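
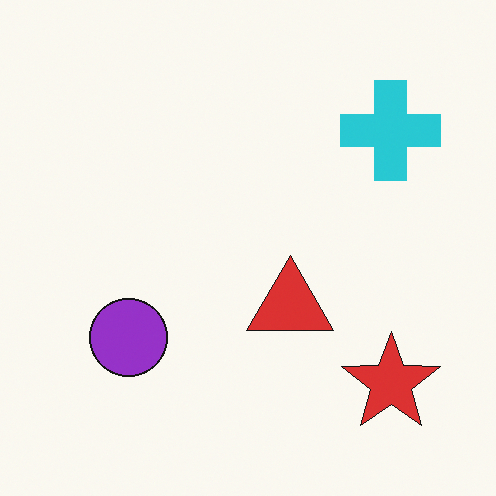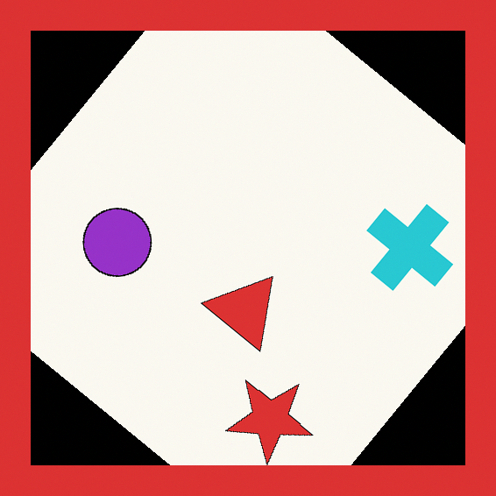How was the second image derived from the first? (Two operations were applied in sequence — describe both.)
The transformation is: rotated clockwise by a large amount — several tens of degrees, then framed with a red border.

Every shape is tilted by the same angle and the image corners show triangular fill wedges — a whole-image rotation by a non-right angle. A solid red frame runs around the edge of the second image, with the content slightly shrunk inside it.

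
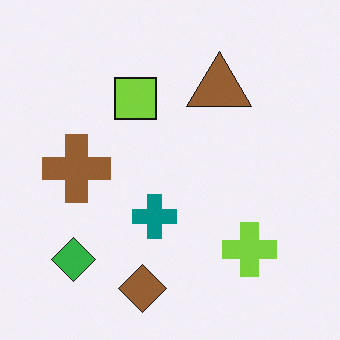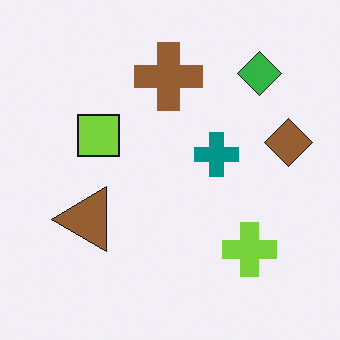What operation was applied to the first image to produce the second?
The image was transposed (reflected across the top-left ↔ bottom-right diagonal).

Shapes have swapped their row and column positions — what was in the top-right is now in the bottom-left — a diagonal reflection.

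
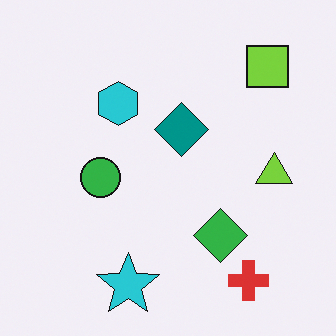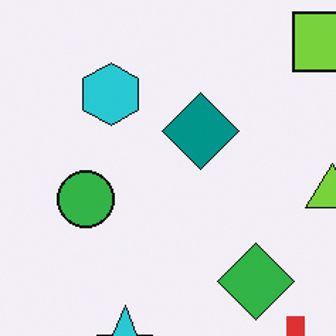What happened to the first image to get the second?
The image was cropped to a modestly smaller region and rescaled.

The visible shapes are larger and the field of view is narrower; shapes near the original edges may be partly or wholly outside the frame — a crop-and-rescale.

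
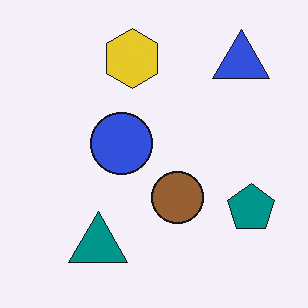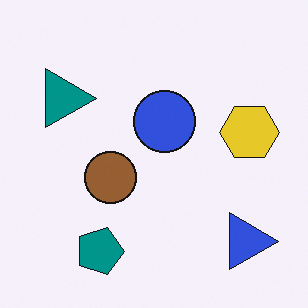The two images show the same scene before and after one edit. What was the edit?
The image was rotated 90° clockwise.

The blue triangle sits in the top-right of the first image and the bottom-right of the second — consistent with a whole-image 90° clockwise rotation.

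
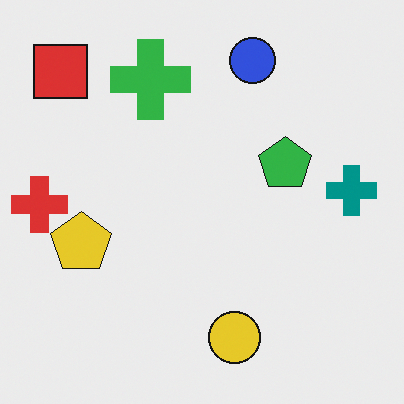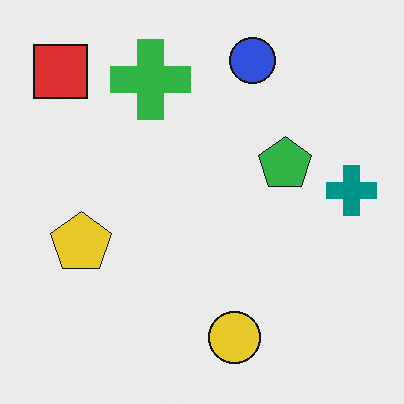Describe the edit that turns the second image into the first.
It was overlaid with an additional red cross.

A red cross appears in the first image that is absent from the second.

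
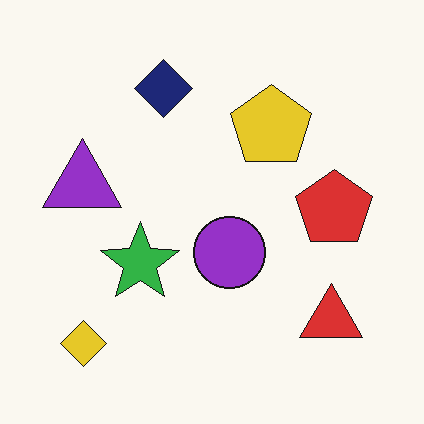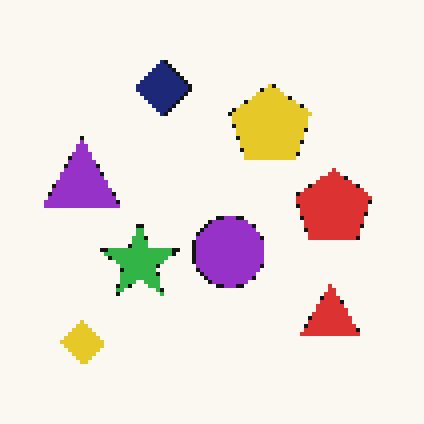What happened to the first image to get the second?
The transformation is: lightly pixelated (a mild mosaic effect).

Shapes are reduced to large square blocks; fine edges and outlines are lost — a downscale-then-upscale (mosaic) effect.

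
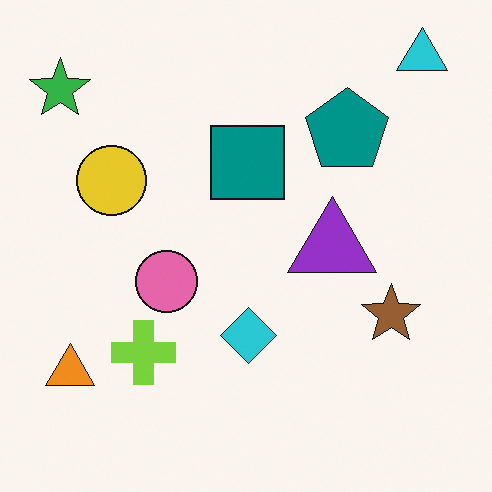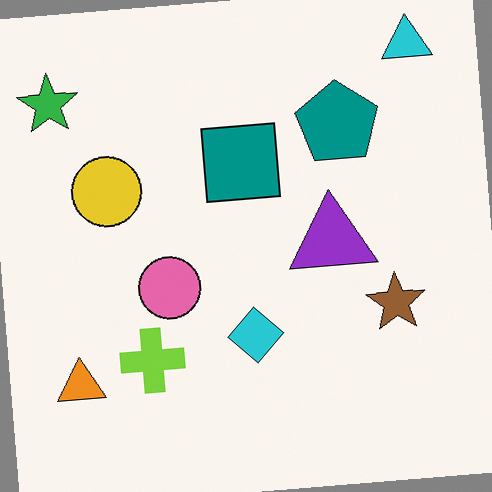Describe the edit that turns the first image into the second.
The image was rotated counter-clockwise by a small amount.

Every shape is tilted by the same angle and the image corners show triangular fill wedges — a whole-image rotation by a non-right angle.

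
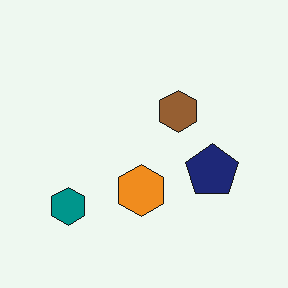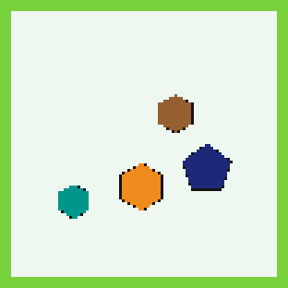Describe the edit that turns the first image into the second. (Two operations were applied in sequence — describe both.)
The transformation is: lightly pixelated (a mild mosaic effect), then framed with a lime border.

Shapes are reduced to large square blocks; fine edges and outlines are lost — a downscale-then-upscale (mosaic) effect. A solid lime frame runs around the edge of the second image, with the content slightly shrunk inside it.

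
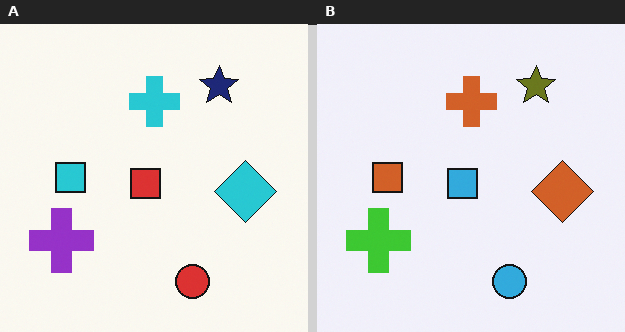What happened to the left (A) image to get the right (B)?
It was hue-shifted through roughly half the color wheel.

Every shape's color has rotated by the same amount around the hue wheel — a uniform hue shift.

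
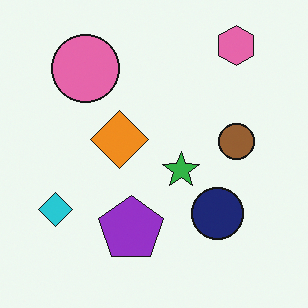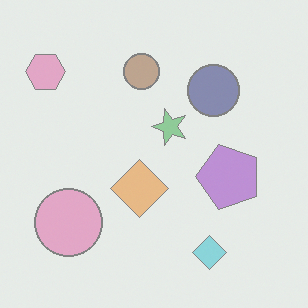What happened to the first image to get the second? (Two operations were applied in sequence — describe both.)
The second image is the first rotated 90° counter-clockwise, then given much lower contrast.

The pink hexagon sits in the top-right of the first image and the top-left of the second — consistent with a whole-image 90° counter-clockwise rotation. Tones are pushed toward mid-grey across the whole image — a global contrast change.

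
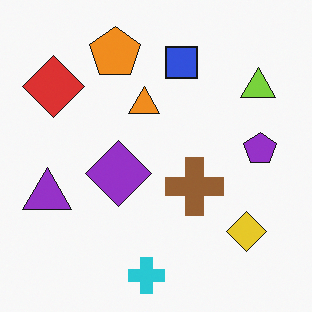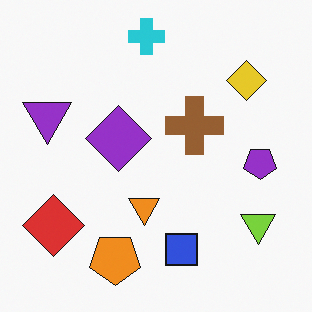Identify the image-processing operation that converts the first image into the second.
The transformation is: flipped vertically (top ↔ bottom).

The cyan cross is in the bottom of the first image and the top of the second — shapes on opposite sides of the horizontal midline have swapped in a mirror flip.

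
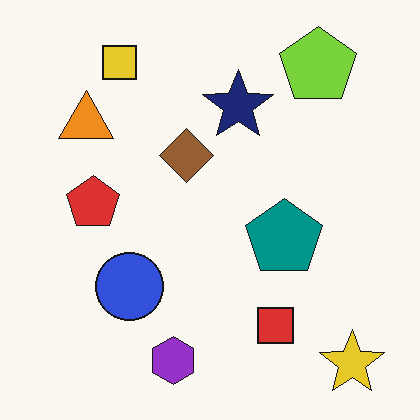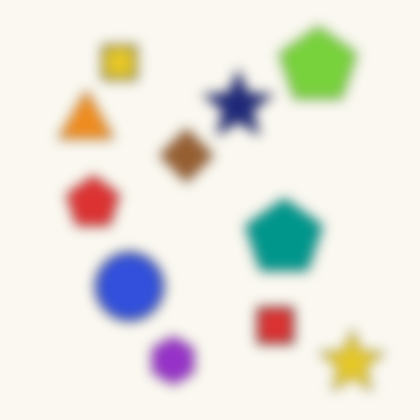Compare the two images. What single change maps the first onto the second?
The second image is the first heavily blurred.

Shape edges and outlines are uniformly softened across the whole image.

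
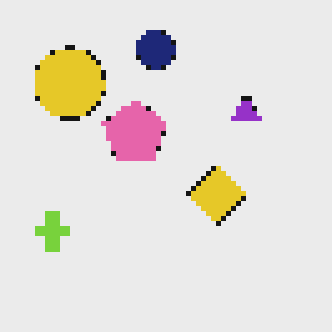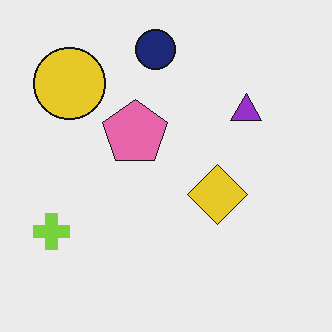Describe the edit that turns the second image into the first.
The transformation is: mildly pixelated.

Shapes are reduced to large square blocks; fine edges and outlines are lost — a downscale-then-upscale (mosaic) effect.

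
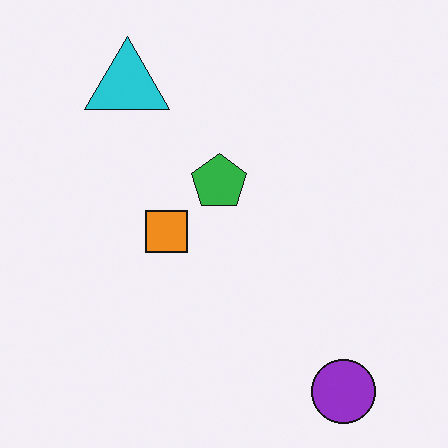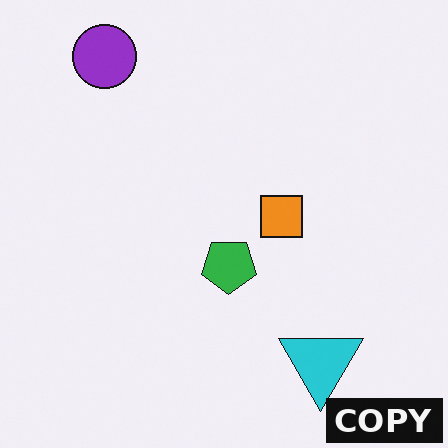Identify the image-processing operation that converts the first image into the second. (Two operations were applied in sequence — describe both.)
It was rotated 180°, then watermarked with the text "COPY" in the lower-right corner.

The purple circle sits in the bottom-right of the first image and the top-left of the second — consistent with a whole-image 180° rotation. A dark label reading "COPY" appears in the lower-right corner.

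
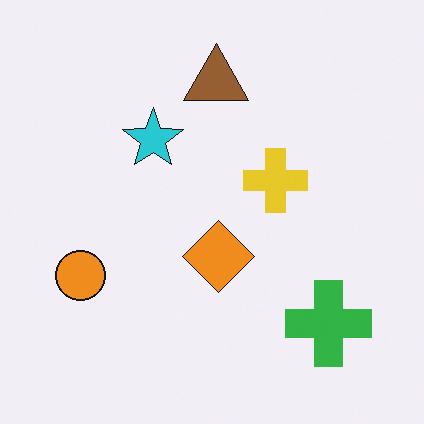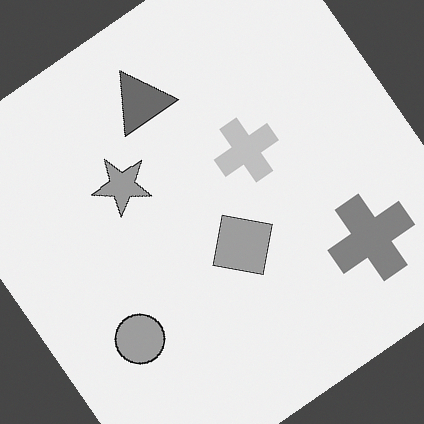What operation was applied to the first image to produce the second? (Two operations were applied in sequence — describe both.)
The second image is the first converted to grayscale, then rotated counter-clockwise by a large amount — several tens of degrees.

All color is removed — every shape is now a shade of grey. Every shape is tilted by the same angle and the image corners show triangular fill wedges — a whole-image rotation by a non-right angle.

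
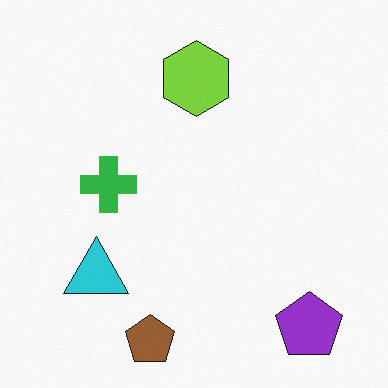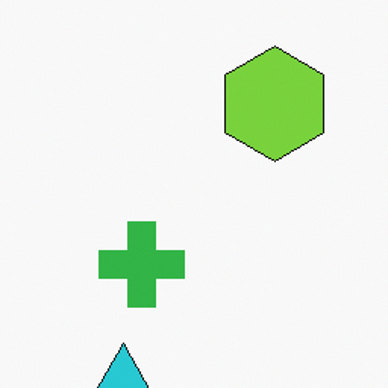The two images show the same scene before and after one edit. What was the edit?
The second image is the first cropped slightly and scaled back up.

The visible shapes are larger and the field of view is narrower; shapes near the original edges may be partly or wholly outside the frame — a crop-and-rescale.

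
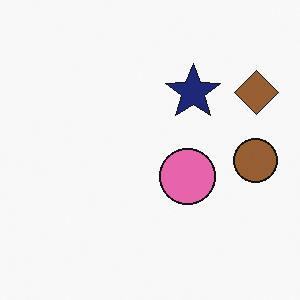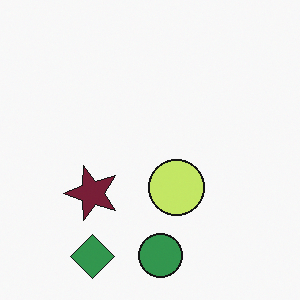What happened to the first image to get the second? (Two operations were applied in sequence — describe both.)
This is the original image hue-shifted through roughly a third of the color wheel, then transposed (reflected across the top-left ↔ bottom-right diagonal).

Every shape's color has rotated by the same amount around the hue wheel — a uniform hue shift. Shapes have swapped their row and column positions — what was in the top-right is now in the bottom-left — a diagonal reflection.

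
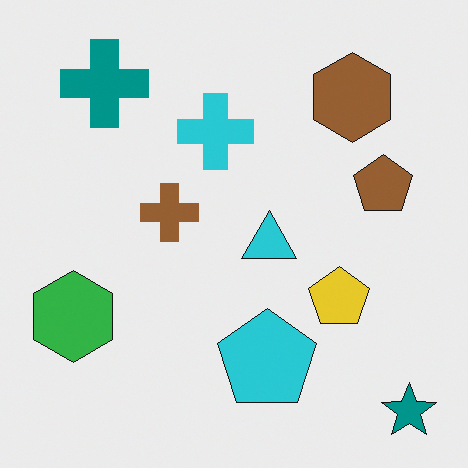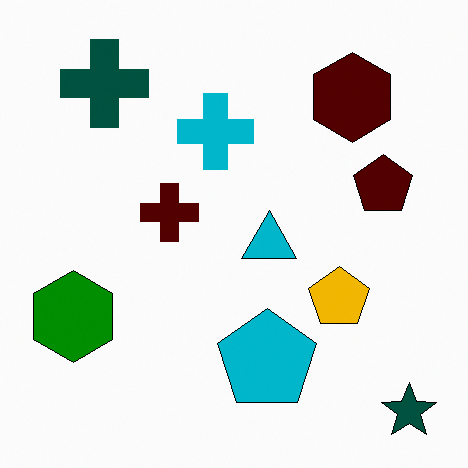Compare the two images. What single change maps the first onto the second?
This is the original image given much higher contrast.

Tones are pushed away from mid-grey across the whole image — a global contrast change.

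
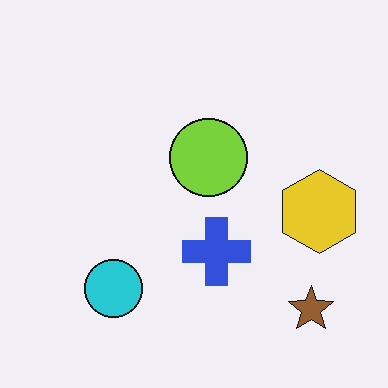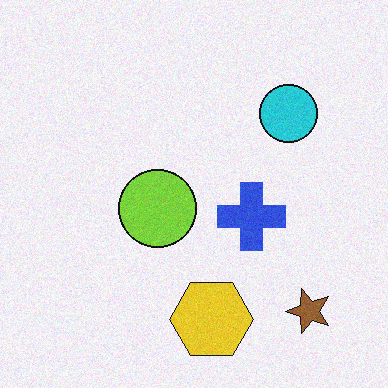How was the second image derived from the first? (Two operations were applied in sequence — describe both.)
The image was transposed (reflected across the top-left ↔ bottom-right diagonal), then degraded with a light layer of grain.

Shapes have swapped their row and column positions — what was in the top-right is now in the bottom-left — a diagonal reflection. Random speckle covers the whole image, including the flat background.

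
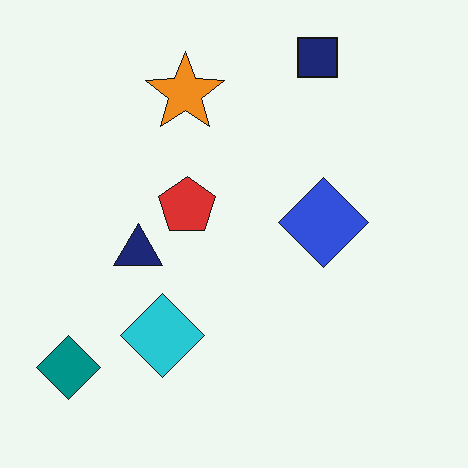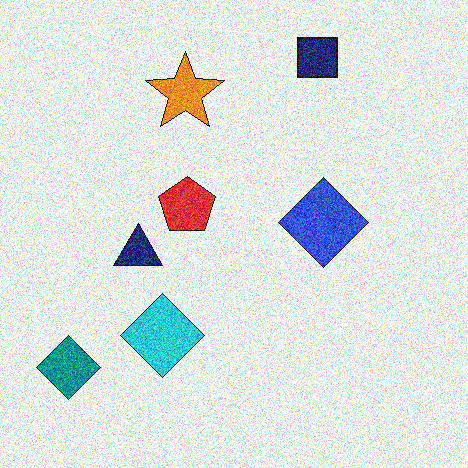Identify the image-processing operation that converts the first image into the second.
It was degraded with strong gaussian noise.

Random speckle covers the whole image, including the flat background.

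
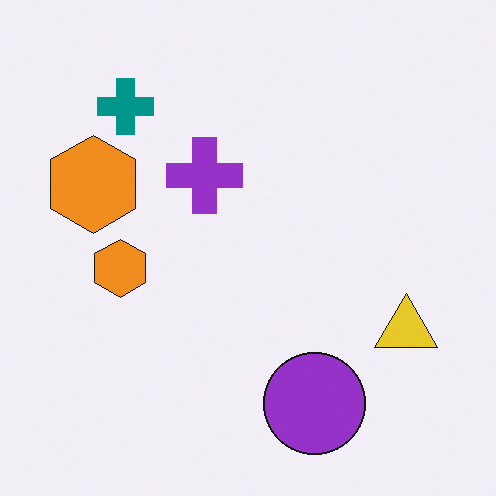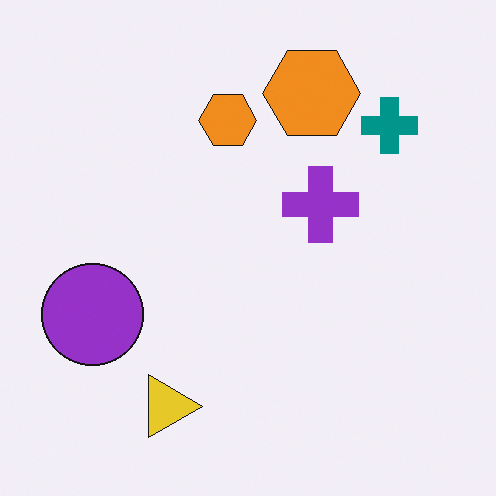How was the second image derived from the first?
Rotated 90° clockwise.

The teal cross sits in the top-left of the first image and the top-right of the second — consistent with a whole-image 90° clockwise rotation.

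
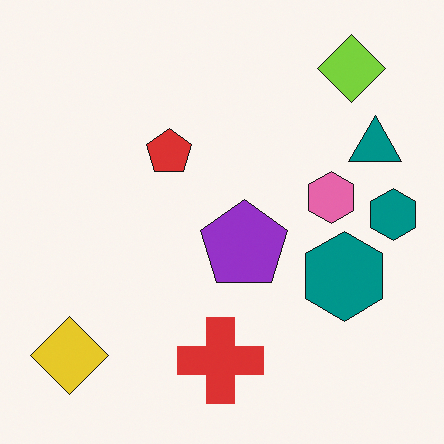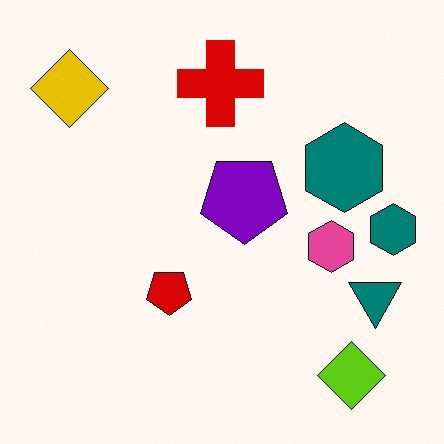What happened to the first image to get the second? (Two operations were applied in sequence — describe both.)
The transformation is: flipped vertically (top ↔ bottom), then given slightly increased contrast.

The lime diamond is in the top-right of the first image and the bottom-right of the second — shapes on opposite sides of the horizontal midline have swapped in a mirror flip. Tones are pushed away from mid-grey across the whole image — a global contrast change.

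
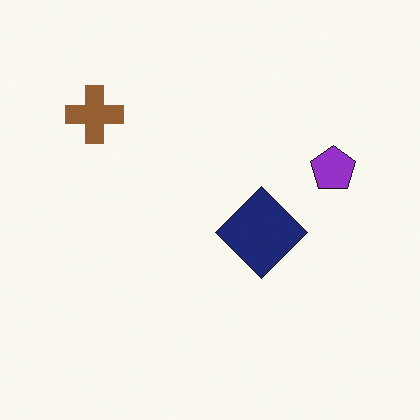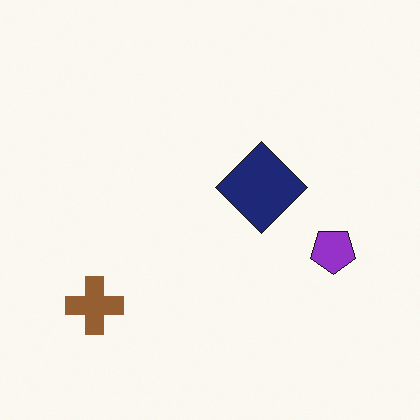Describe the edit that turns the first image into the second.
It was flipped vertically (top ↔ bottom).

The brown cross is in the top-left of the first image and the bottom-left of the second — shapes on opposite sides of the horizontal midline have swapped in a mirror flip.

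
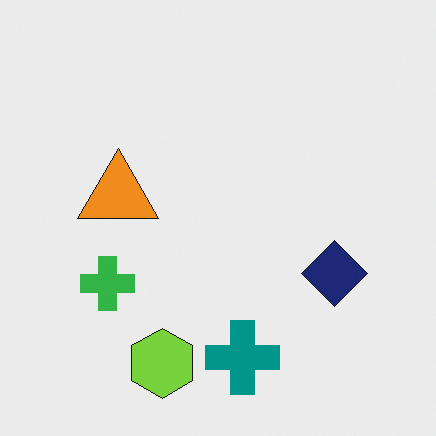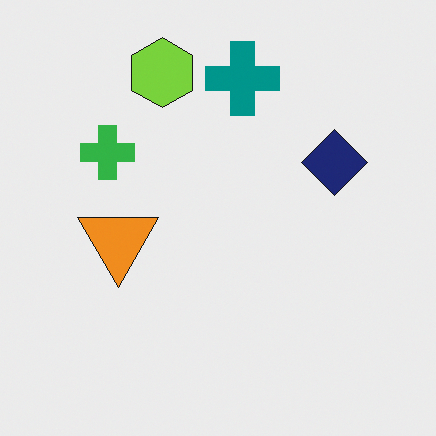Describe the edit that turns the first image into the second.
The image was flipped vertically (top ↔ bottom).

The lime hexagon is in the bottom of the first image and the top of the second — shapes on opposite sides of the horizontal midline have swapped in a mirror flip.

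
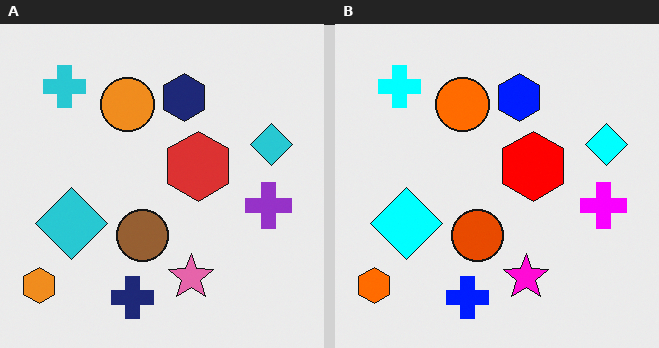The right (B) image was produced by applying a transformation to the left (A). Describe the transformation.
The transformation is: heavily oversaturated.

All colors are more vivid — a global saturation change.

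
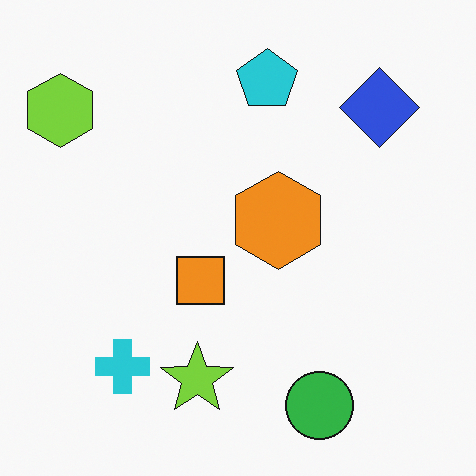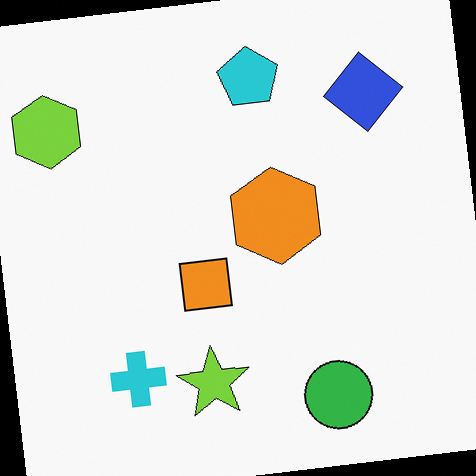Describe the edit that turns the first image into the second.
The image was rotated counter-clockwise by a few degrees.

Every shape is tilted by the same angle and the image corners show triangular fill wedges — a whole-image rotation by a non-right angle.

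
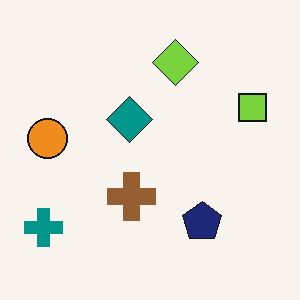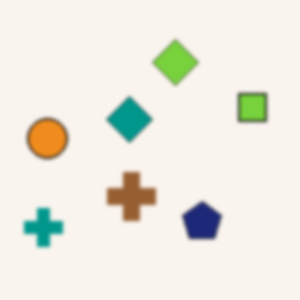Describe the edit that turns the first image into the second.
The second image is the first given a subtle gaussian blur.

Shape edges and outlines are uniformly softened across the whole image.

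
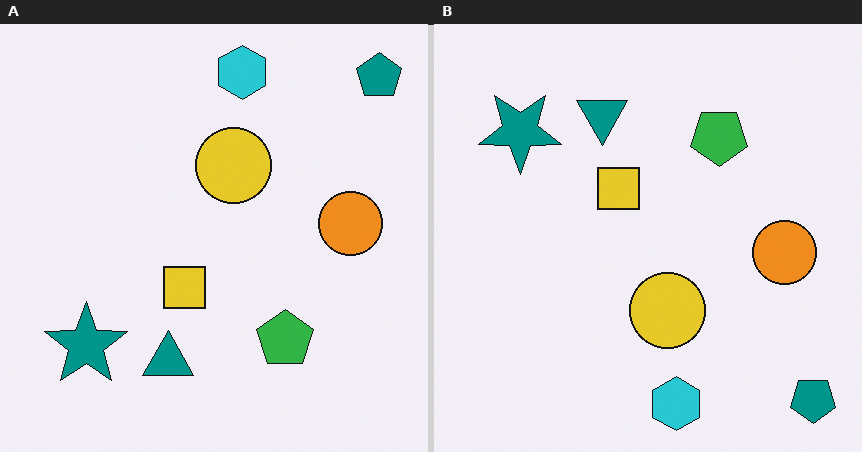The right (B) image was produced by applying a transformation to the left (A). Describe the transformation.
This is the original image flipped vertically (top ↔ bottom).

The cyan hexagon is in the top of the left (A) image and the bottom of the right (B) — shapes on opposite sides of the horizontal midline have swapped in a mirror flip.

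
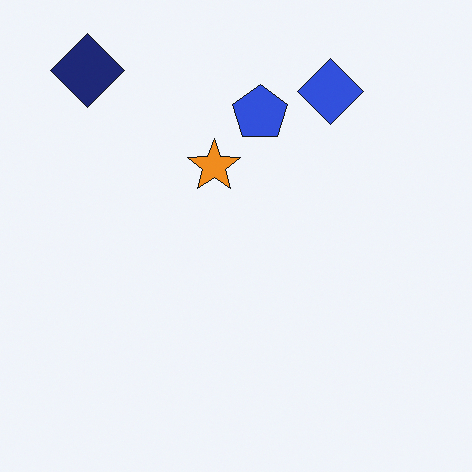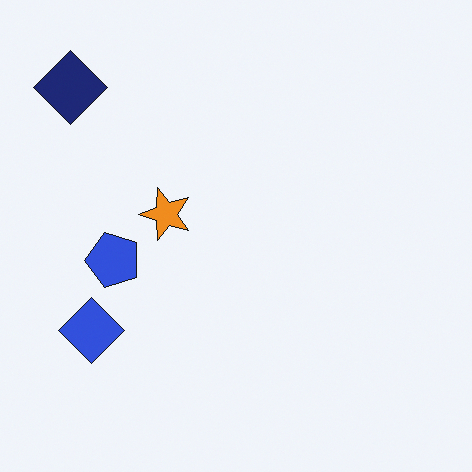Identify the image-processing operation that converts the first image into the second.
The second image is the first transposed (reflected across the top-left ↔ bottom-right diagonal).

Shapes have swapped their row and column positions — what was in the top-right is now in the bottom-left — a diagonal reflection.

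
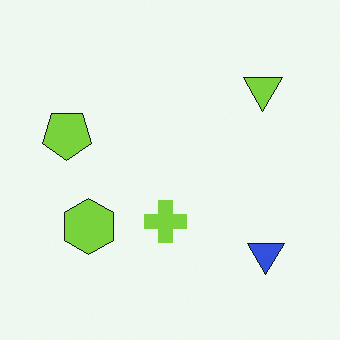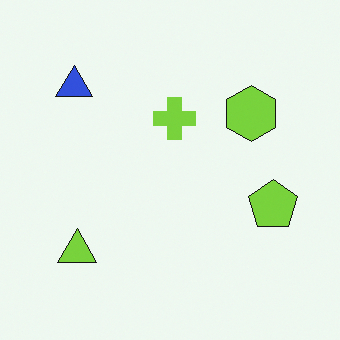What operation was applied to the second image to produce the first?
The first image is the second rotated 180°.

The blue triangle sits in the top-left of the second image and the bottom-right of the first — consistent with a whole-image 180° rotation.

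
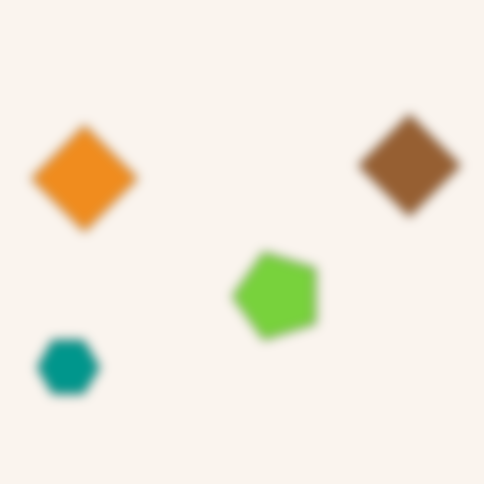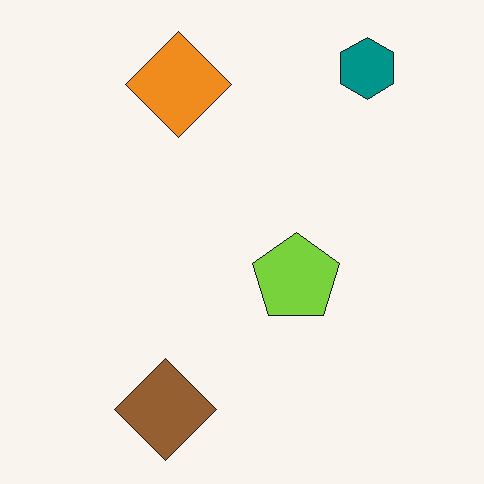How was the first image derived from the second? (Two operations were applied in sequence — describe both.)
The transformation is: transposed (reflected across the top-left ↔ bottom-right diagonal), then heavily blurred.

Shapes have swapped their row and column positions — what was in the top-right is now in the bottom-left — a diagonal reflection. Shape edges and outlines are uniformly softened across the whole image.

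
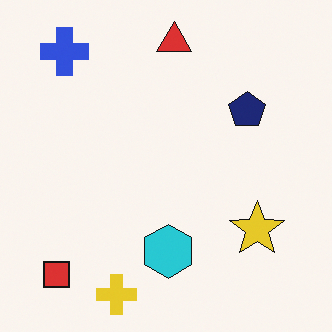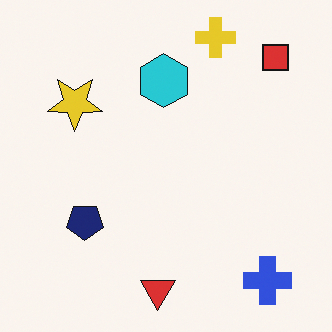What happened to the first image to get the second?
The second image is the first rotated 180°.

The red square sits in the bottom-left of the first image and the top-right of the second — consistent with a whole-image 180° rotation.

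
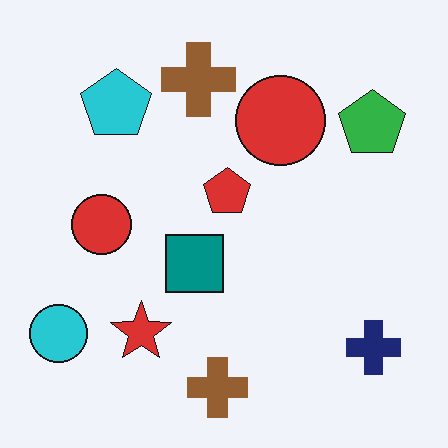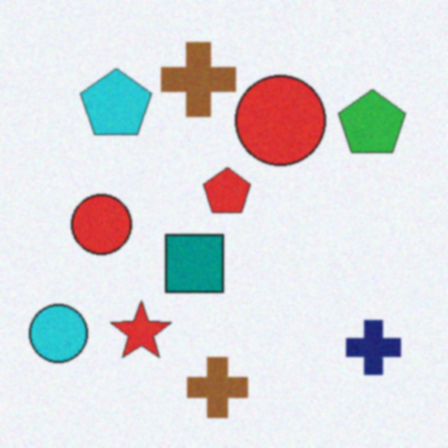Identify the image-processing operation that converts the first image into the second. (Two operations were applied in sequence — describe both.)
The second image is the first degraded with a light layer of grain, then slightly softened.

Random speckle covers the whole image, including the flat background. Shape edges and outlines are uniformly softened across the whole image.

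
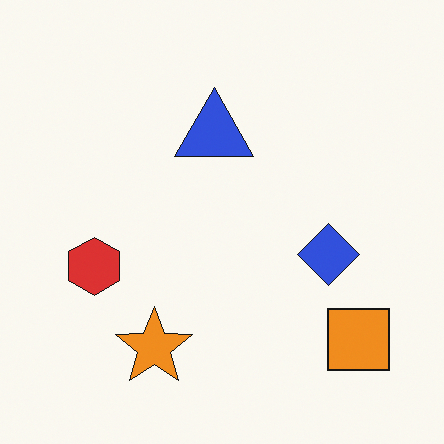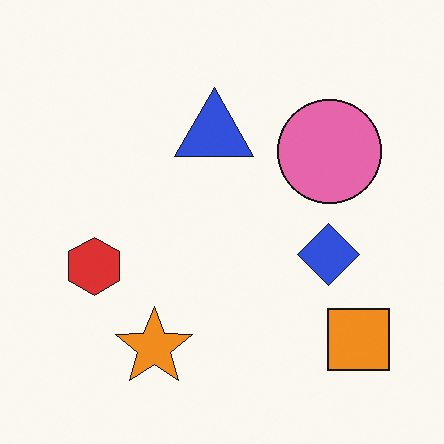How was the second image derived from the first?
The image was overlaid with an additional pink circle.

A pink circle appears in the second image that is absent from the first.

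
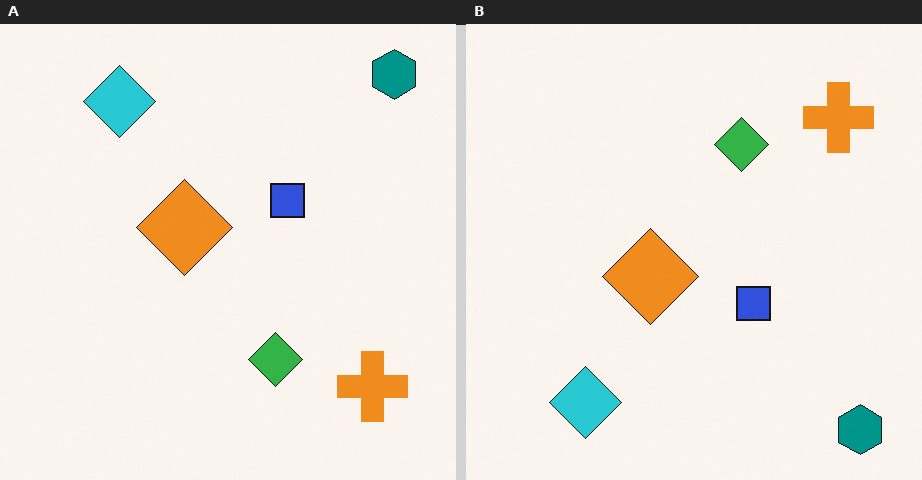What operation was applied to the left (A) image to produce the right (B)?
The transformation is: flipped vertically (top ↔ bottom).

The teal hexagon is in the top-right of the left (A) image and the bottom-right of the right (B) — shapes on opposite sides of the horizontal midline have swapped in a mirror flip.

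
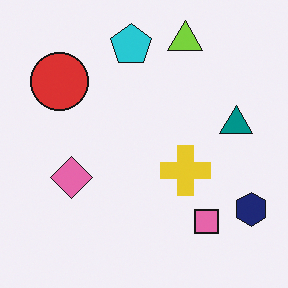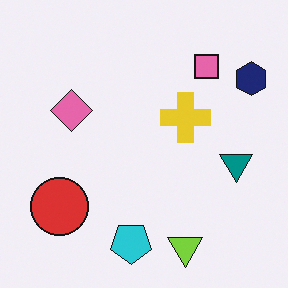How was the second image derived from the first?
The second image is the first flipped vertically (top ↔ bottom).

The lime triangle is in the top of the first image and the bottom of the second — shapes on opposite sides of the horizontal midline have swapped in a mirror flip.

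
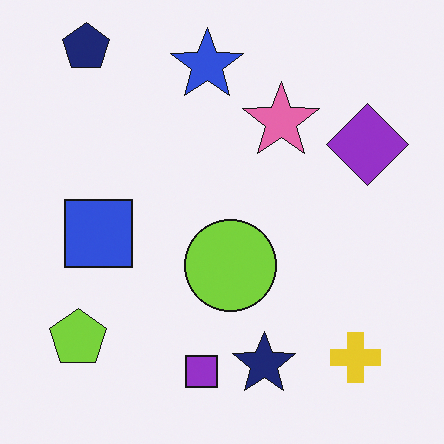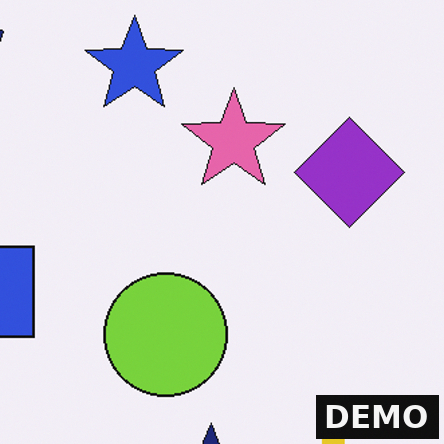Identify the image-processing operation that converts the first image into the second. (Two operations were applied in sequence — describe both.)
This is the original image cropped to a modestly smaller region and rescaled, then watermarked with the text "DEMO" in the lower-right corner.

The visible shapes are larger and the field of view is narrower; shapes near the original edges may be partly or wholly outside the frame — a crop-and-rescale. A dark label reading "DEMO" appears in the lower-right corner.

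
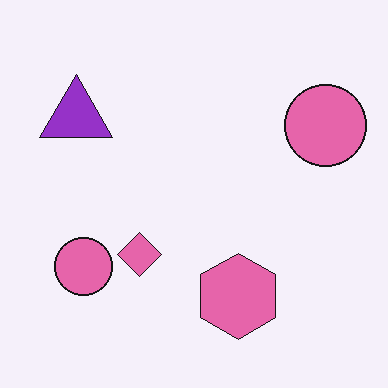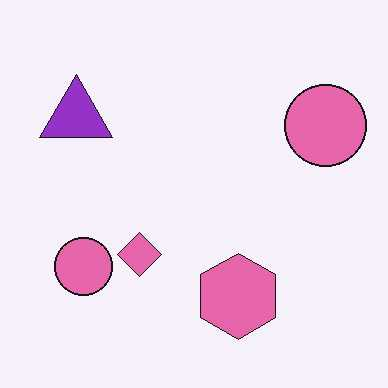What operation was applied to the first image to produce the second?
This is the original image given moderate JPEG compression.

Blocky 8×8 compression artifacts appear around shape edges and the flat background shows ringing — characteristic JPEG degradation.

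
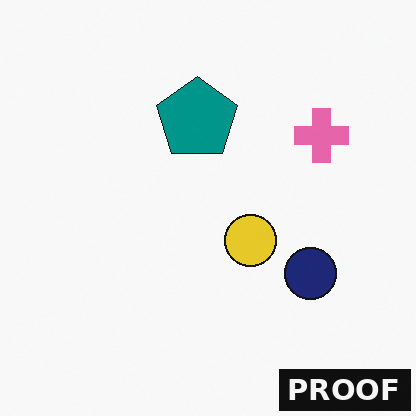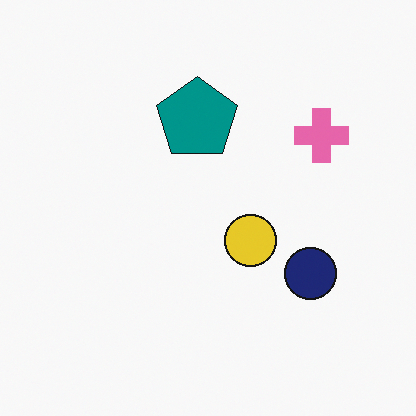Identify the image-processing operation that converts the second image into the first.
Watermarked with the text "PROOF" in the lower-right corner.

A dark label reading "PROOF" appears in the lower-right corner.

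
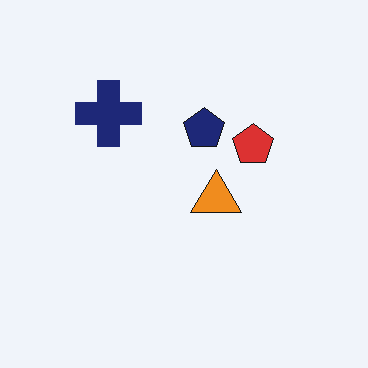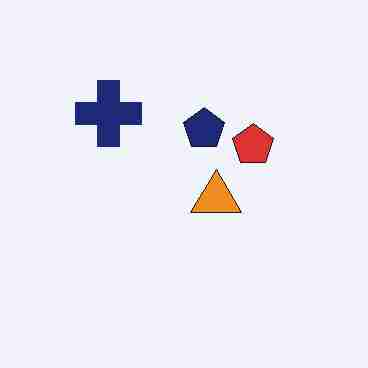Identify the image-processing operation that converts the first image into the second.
It was degraded with heavy JPEG compression.

Blocky 8×8 compression artifacts appear around shape edges and the flat background shows ringing — characteristic JPEG degradation.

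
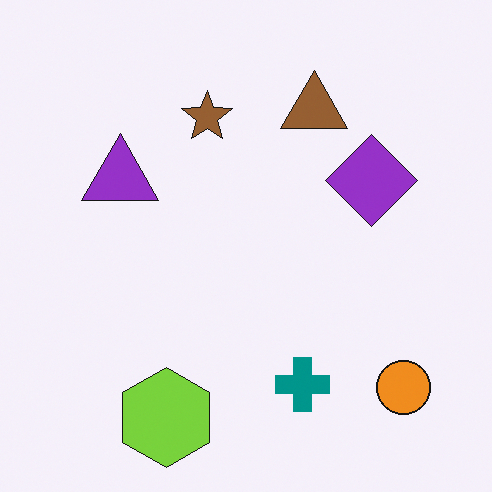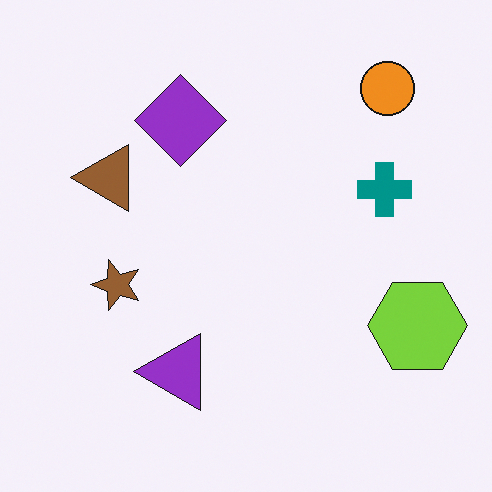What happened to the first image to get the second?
Rotated 90° counter-clockwise.

The orange circle sits in the bottom-right of the first image and the top-right of the second — consistent with a whole-image 90° counter-clockwise rotation.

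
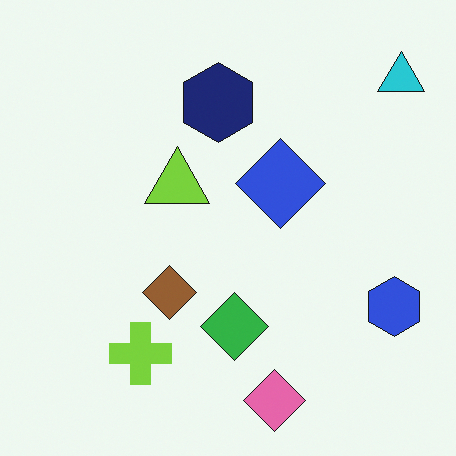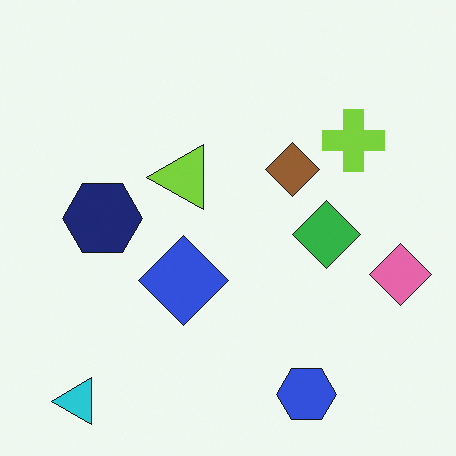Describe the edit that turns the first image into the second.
This is the original image transposed (reflected across the top-left ↔ bottom-right diagonal).

Shapes have swapped their row and column positions — what was in the top-right is now in the bottom-left — a diagonal reflection.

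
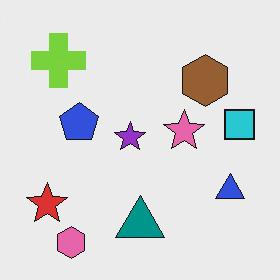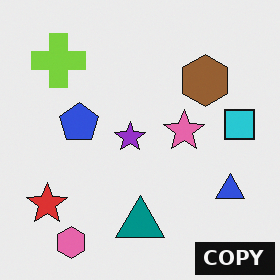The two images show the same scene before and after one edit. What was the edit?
It was watermarked with the text "COPY" in the lower-right corner.

A dark label reading "COPY" appears in the lower-right corner.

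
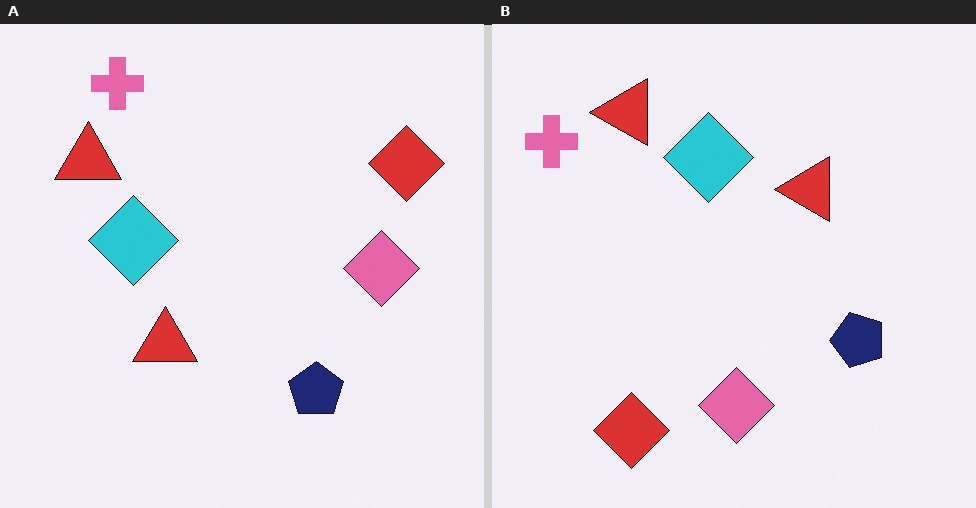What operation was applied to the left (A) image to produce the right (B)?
Transposed (reflected across the top-left ↔ bottom-right diagonal).

Shapes have swapped their row and column positions — what was in the top-right is now in the bottom-left — a diagonal reflection.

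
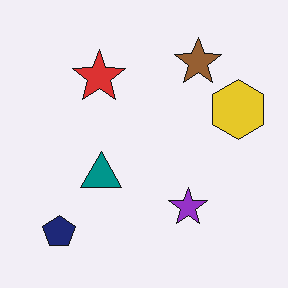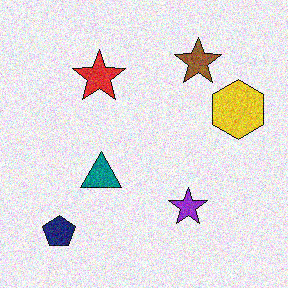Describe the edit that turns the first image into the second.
The second image is the first degraded with moderate additive noise.

Random speckle covers the whole image, including the flat background.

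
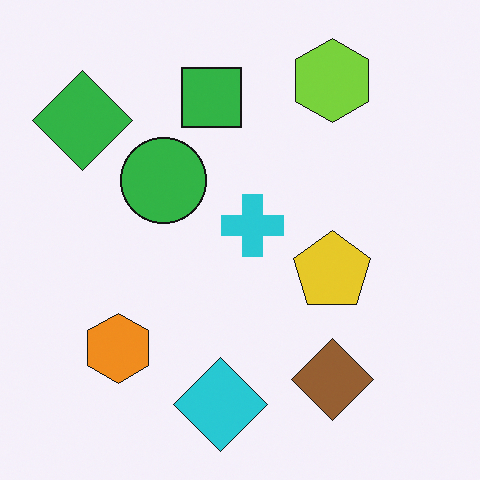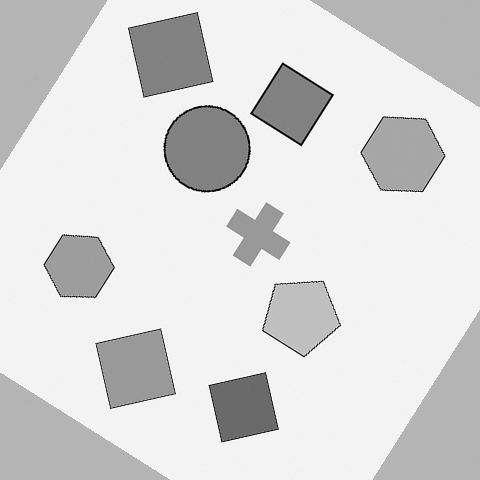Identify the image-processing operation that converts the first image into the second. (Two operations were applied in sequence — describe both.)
The transformation is: converted to grayscale, then rotated clockwise by a large amount — several tens of degrees.

All color is removed — every shape is now a shade of grey. Every shape is tilted by the same angle and the image corners show triangular fill wedges — a whole-image rotation by a non-right angle.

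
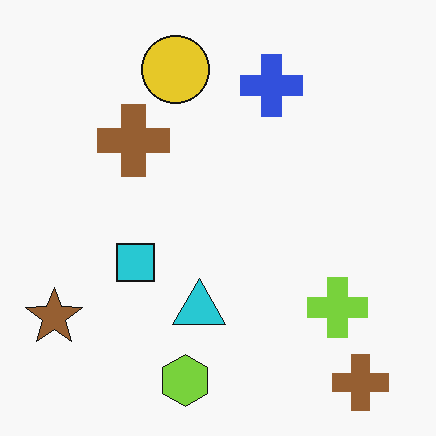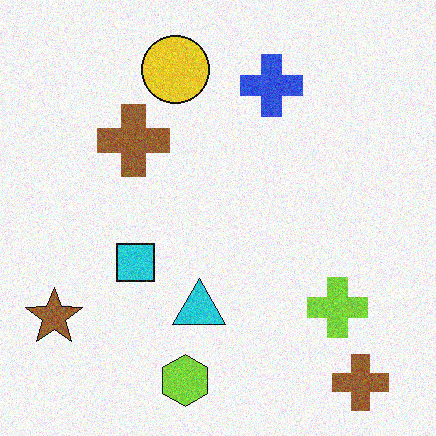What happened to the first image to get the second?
It was degraded with moderate additive noise.

Random speckle covers the whole image, including the flat background.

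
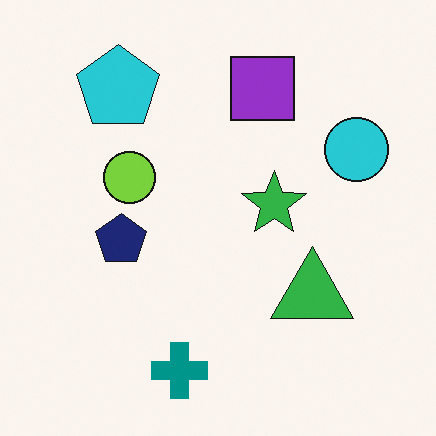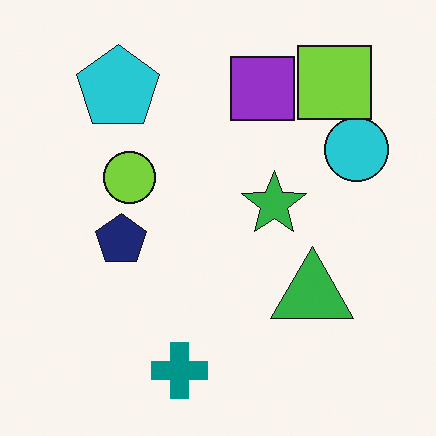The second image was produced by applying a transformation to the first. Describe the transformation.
Overlaid with an additional lime square.

A lime square appears in the second image that is absent from the first.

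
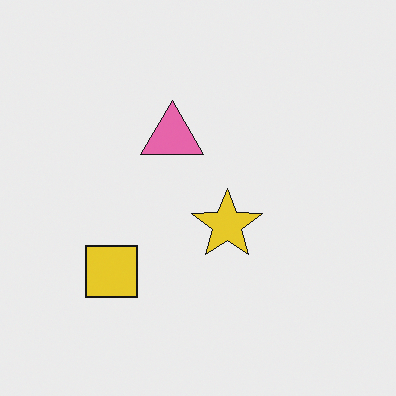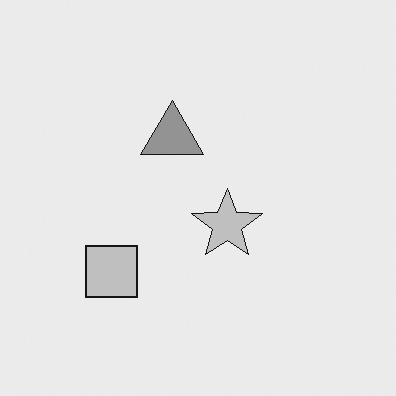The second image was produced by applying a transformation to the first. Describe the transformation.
This is the original image converted to grayscale.

All color is removed — every shape is now a shade of grey.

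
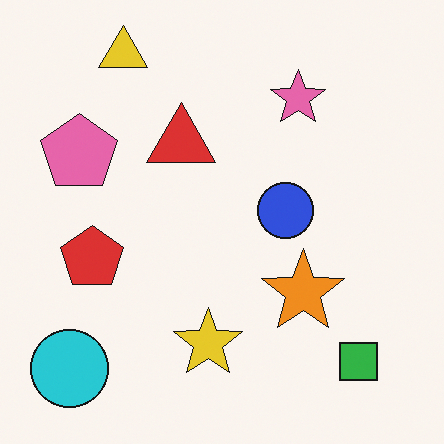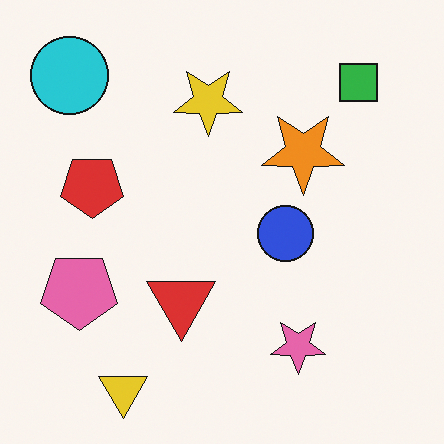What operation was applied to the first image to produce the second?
This is the original image flipped vertically (top ↔ bottom).

The yellow triangle is in the top-left of the first image and the bottom-left of the second — shapes on opposite sides of the horizontal midline have swapped in a mirror flip.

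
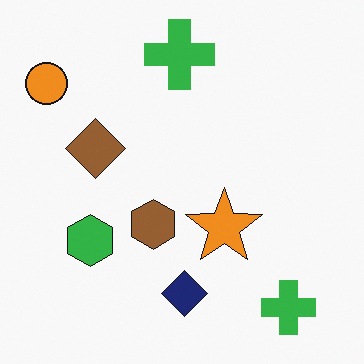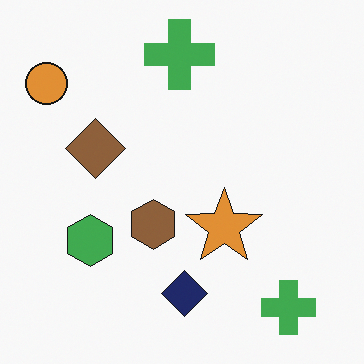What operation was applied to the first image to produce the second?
The image was slightly desaturated.

All colors are more muted and greyish — a global saturation change.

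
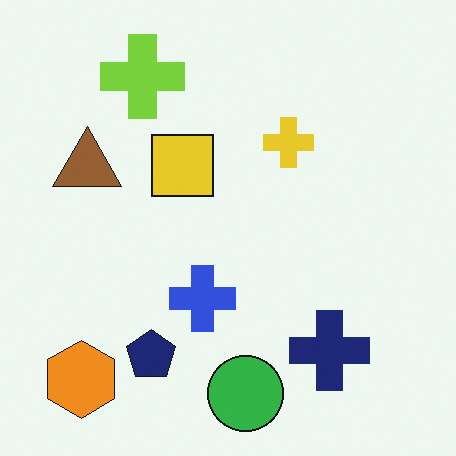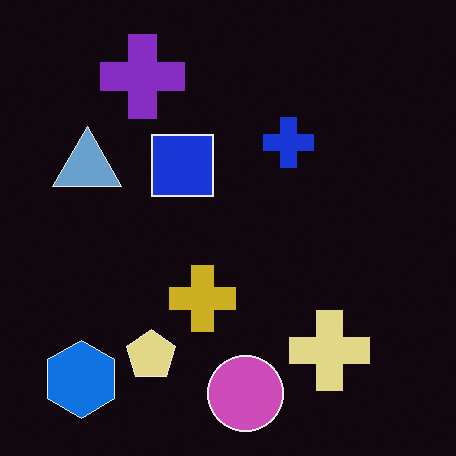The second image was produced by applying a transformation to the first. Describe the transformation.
The image was color-inverted (negative).

The light background has become dark and every shape's color is its complement — a photographic negative.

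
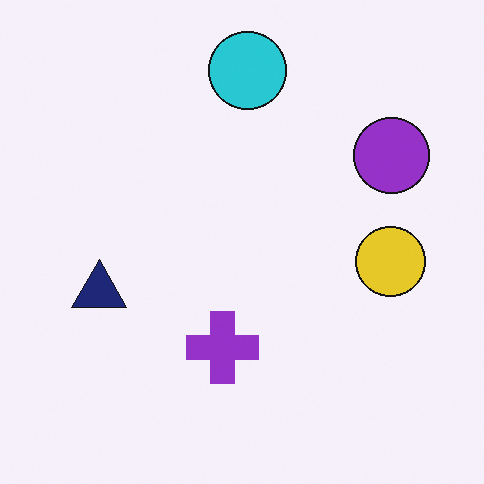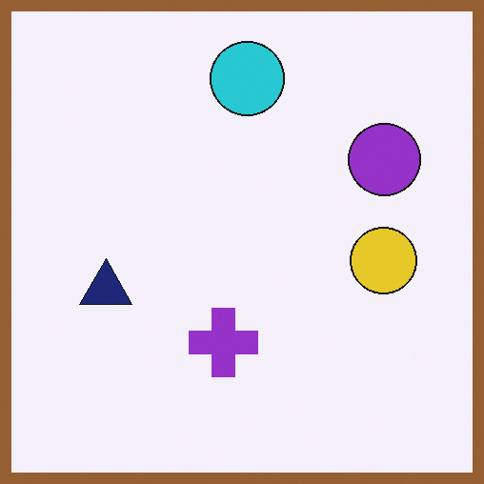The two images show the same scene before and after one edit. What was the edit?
The transformation is: framed with a brown border.

A solid brown frame runs around the edge of the second image, with the content slightly shrunk inside it.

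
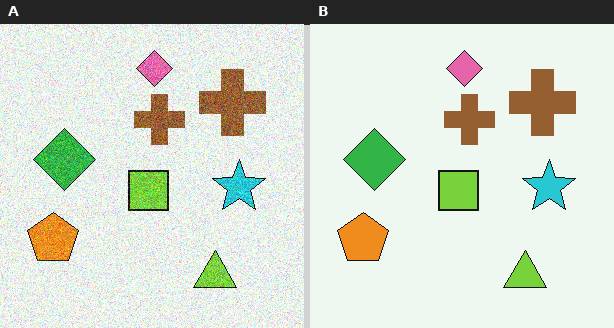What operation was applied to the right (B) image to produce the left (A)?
The left (A) image is the right (B) degraded with strong gaussian noise.

Random speckle covers the whole image, including the flat background.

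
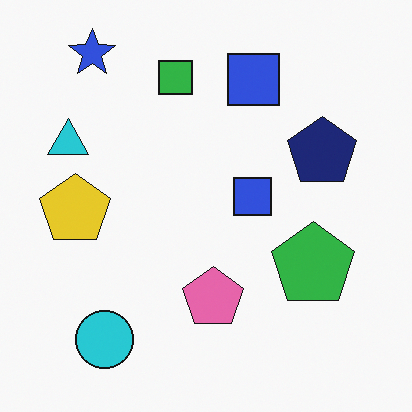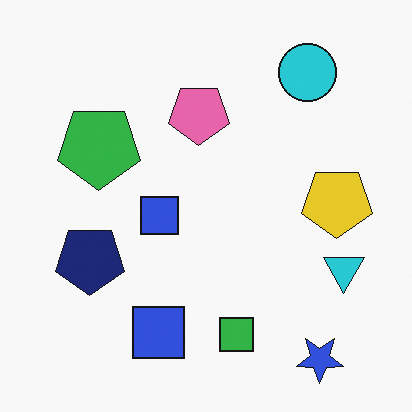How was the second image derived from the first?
The transformation is: rotated 180°.

The blue star sits in the top-left of the first image and the bottom-right of the second — consistent with a whole-image 180° rotation.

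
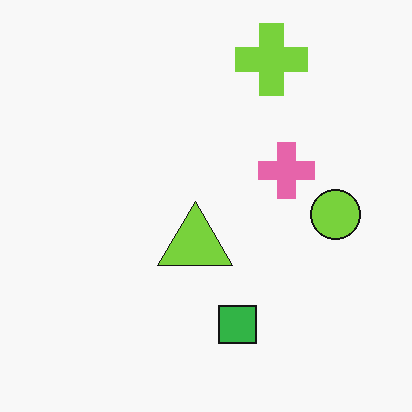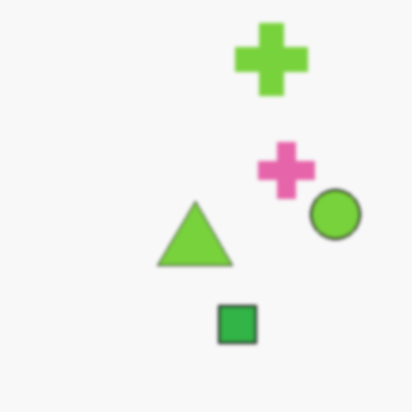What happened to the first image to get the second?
Given a subtle gaussian blur.

Shape edges and outlines are uniformly softened across the whole image.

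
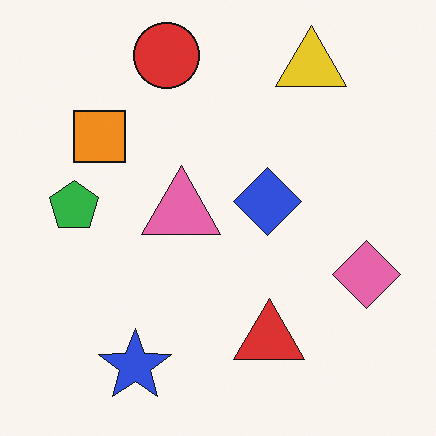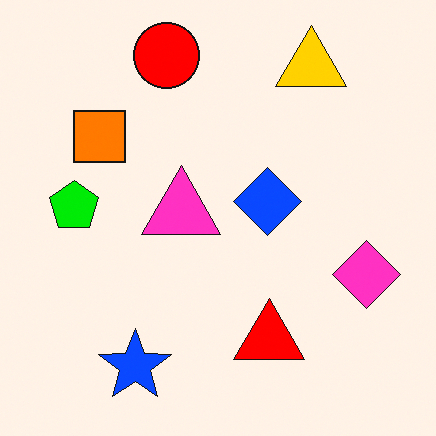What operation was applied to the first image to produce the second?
It was heavily oversaturated.

All colors are more vivid — a global saturation change.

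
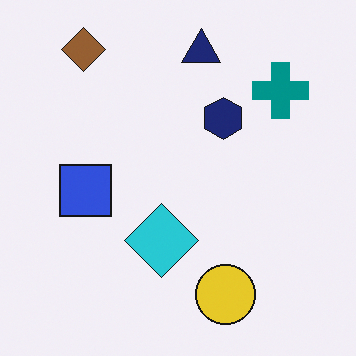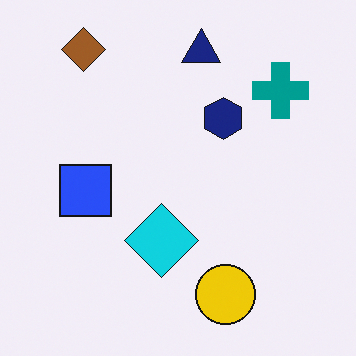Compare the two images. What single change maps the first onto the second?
The image was slightly oversaturated.

All colors are more vivid — a global saturation change.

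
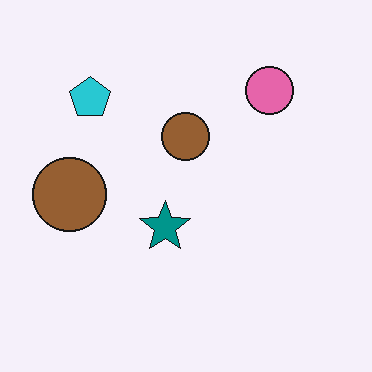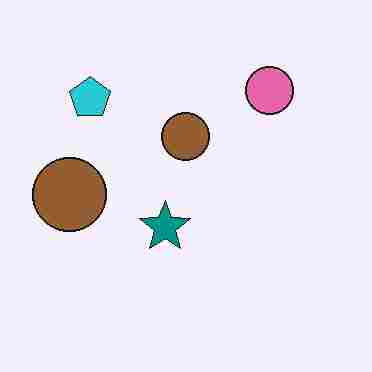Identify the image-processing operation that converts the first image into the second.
The transformation is: heavily JPEG-compressed with obvious blocking artifacts.

Blocky 8×8 compression artifacts appear around shape edges and the flat background shows ringing — characteristic JPEG degradation.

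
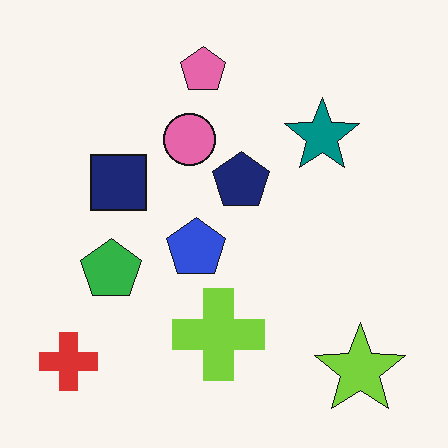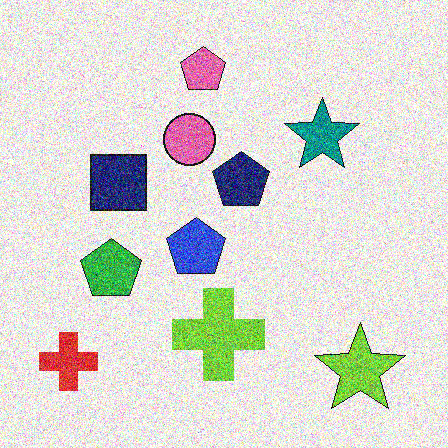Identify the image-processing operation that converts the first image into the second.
The image was degraded with heavy additive noise.

Random speckle covers the whole image, including the flat background.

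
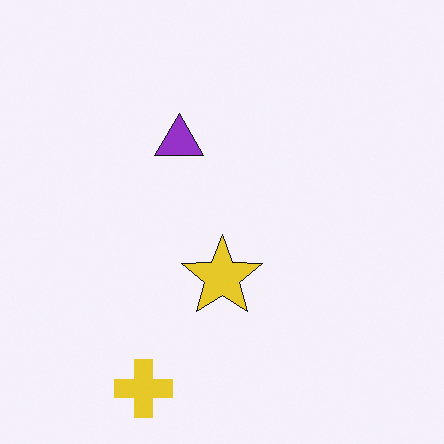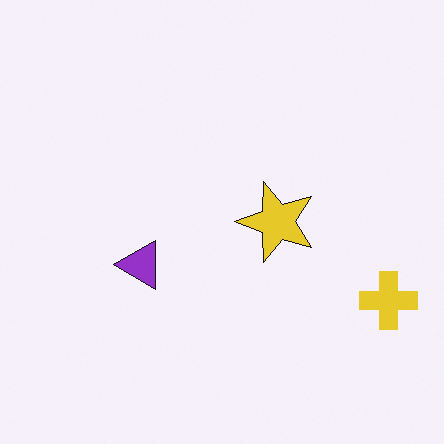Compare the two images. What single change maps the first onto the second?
This is the original image rotated 90° counter-clockwise.

The yellow cross sits in the bottom-left of the first image and the bottom-right of the second — consistent with a whole-image 90° counter-clockwise rotation.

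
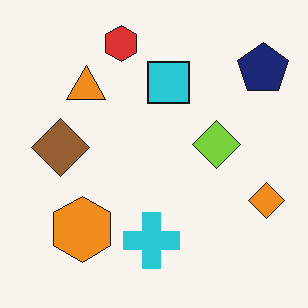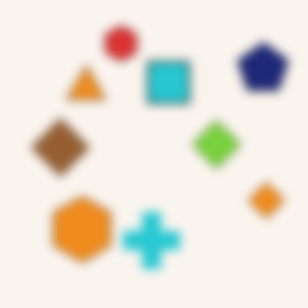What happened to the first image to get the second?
This is the original image strongly gaussian-blurred.

Shape edges and outlines are uniformly softened across the whole image.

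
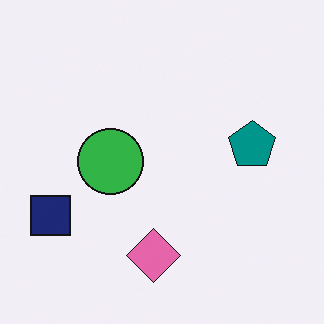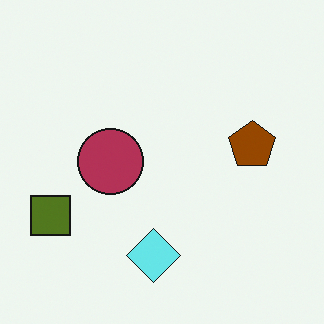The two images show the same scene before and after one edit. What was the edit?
The second image is the first hue-shifted through roughly half the color wheel.

Every shape's color has rotated by the same amount around the hue wheel — a uniform hue shift.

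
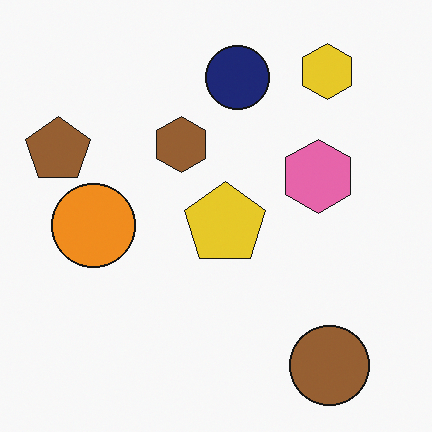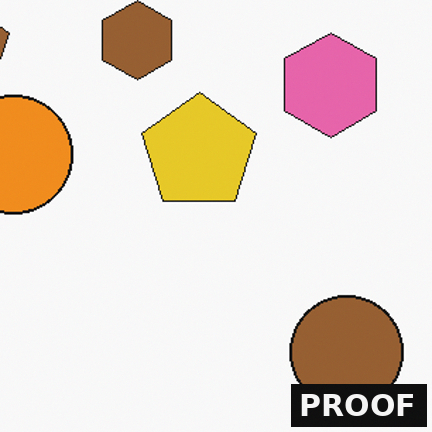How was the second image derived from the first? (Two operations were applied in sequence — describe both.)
The second image is the first cropped slightly and scaled back up, then watermarked with the text "PROOF" in the lower-right corner.

The visible shapes are larger and the field of view is narrower; shapes near the original edges may be partly or wholly outside the frame — a crop-and-rescale. A dark label reading "PROOF" appears in the lower-right corner.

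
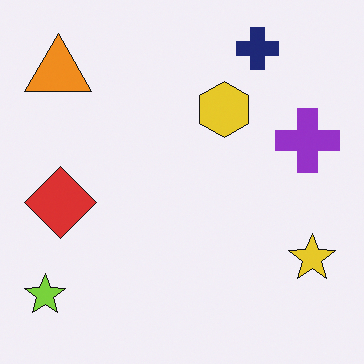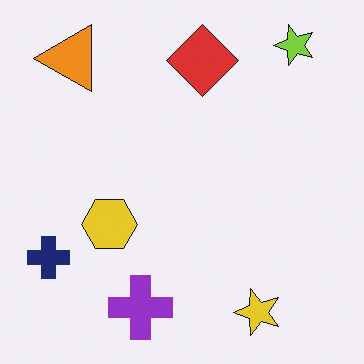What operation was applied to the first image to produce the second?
It was transposed (reflected across the top-left ↔ bottom-right diagonal).

Shapes have swapped their row and column positions — what was in the top-right is now in the bottom-left — a diagonal reflection.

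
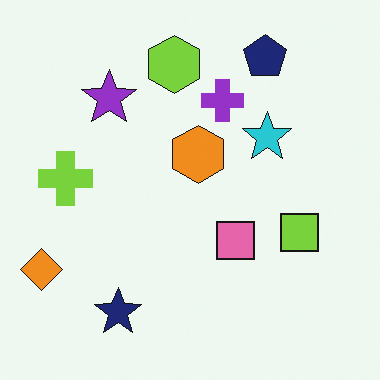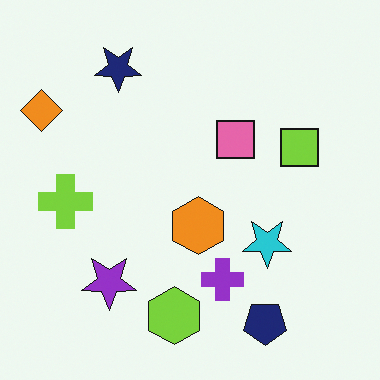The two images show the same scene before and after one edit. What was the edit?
It was flipped vertically (top ↔ bottom).

The navy pentagon is in the top-right of the first image and the bottom-right of the second — shapes on opposite sides of the horizontal midline have swapped in a mirror flip.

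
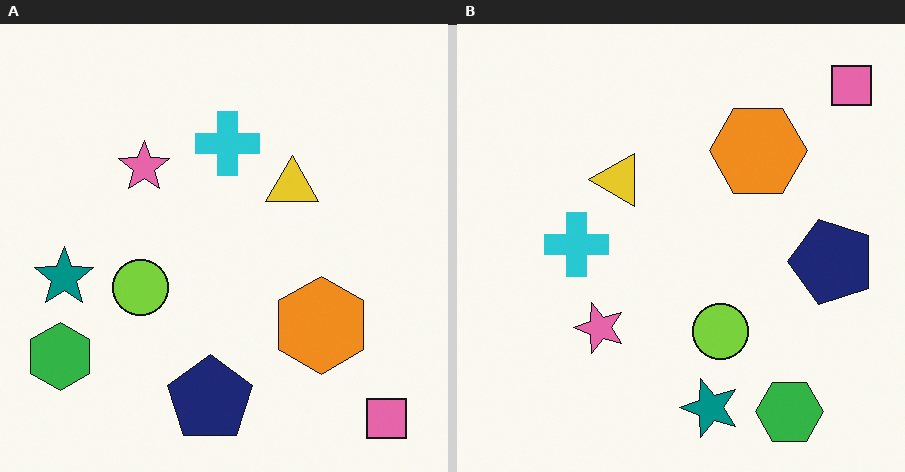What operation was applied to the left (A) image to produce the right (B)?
This is the original image rotated 90° counter-clockwise.

The pink square sits in the bottom-right of the left (A) image and the top-right of the right (B) — consistent with a whole-image 90° counter-clockwise rotation.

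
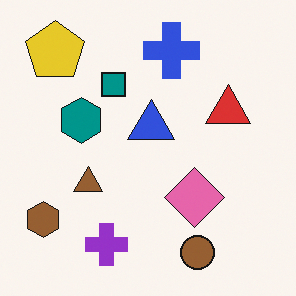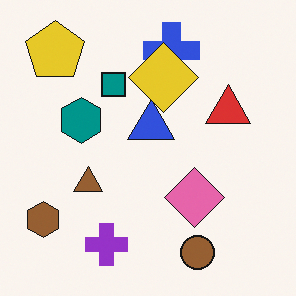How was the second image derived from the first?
The image was overlaid with an additional yellow diamond.

A yellow diamond appears in the second image that is absent from the first.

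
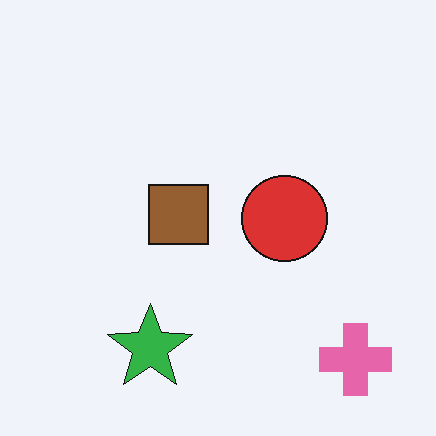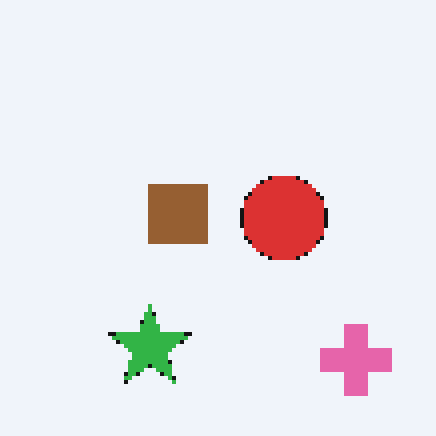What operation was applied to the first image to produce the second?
The transformation is: mildly pixelated.

Shapes are reduced to large square blocks; fine edges and outlines are lost — a downscale-then-upscale (mosaic) effect.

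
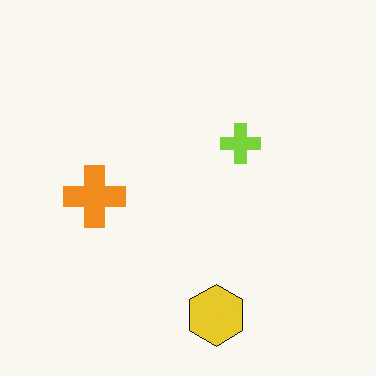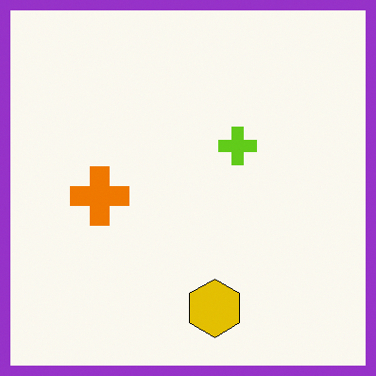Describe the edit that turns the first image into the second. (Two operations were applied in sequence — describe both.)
This is the original image given slightly increased contrast, then framed with a purple border.

Tones are pushed away from mid-grey across the whole image — a global contrast change. A solid purple frame runs around the edge of the second image, with the content slightly shrunk inside it.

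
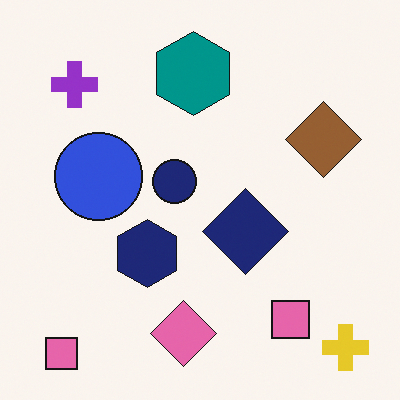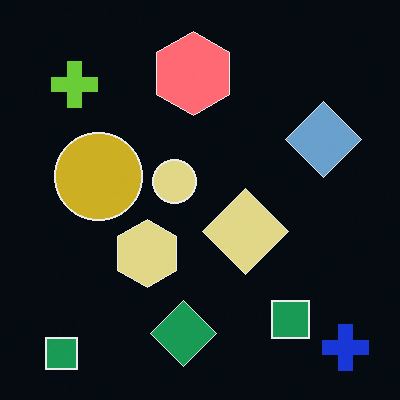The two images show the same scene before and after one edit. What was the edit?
It was color-inverted (negative).

The light background has become dark and every shape's color is its complement — a photographic negative.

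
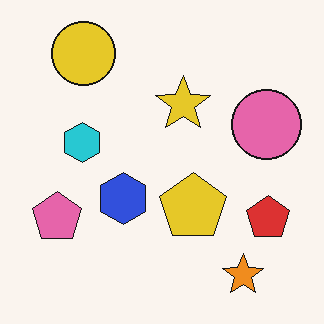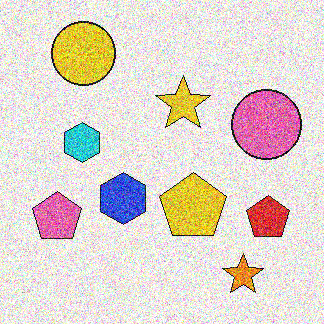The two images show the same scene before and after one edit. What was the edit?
The second image is the first degraded with strong gaussian noise.

Random speckle covers the whole image, including the flat background.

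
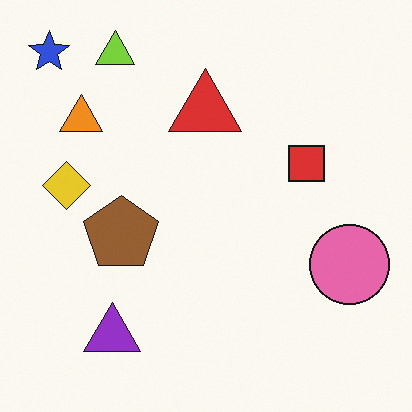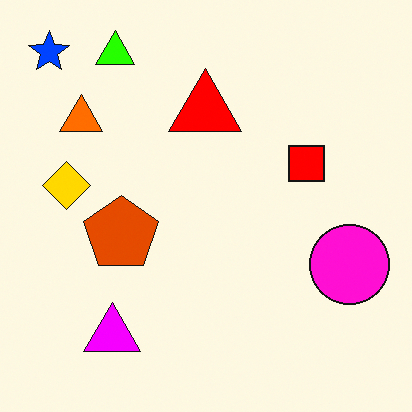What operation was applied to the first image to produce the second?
Made much more vivid (saturation change).

All colors are more vivid — a global saturation change.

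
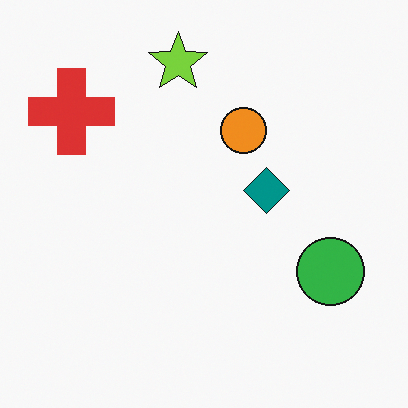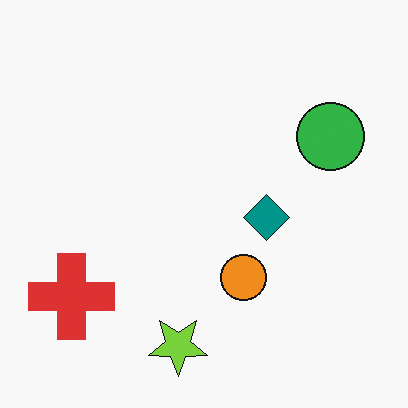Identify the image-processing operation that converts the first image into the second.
The second image is the first flipped vertically (top ↔ bottom).

The lime star is in the top of the first image and the bottom of the second — shapes on opposite sides of the horizontal midline have swapped in a mirror flip.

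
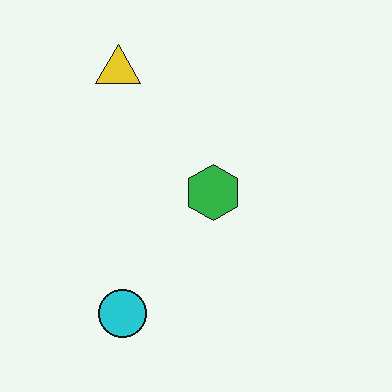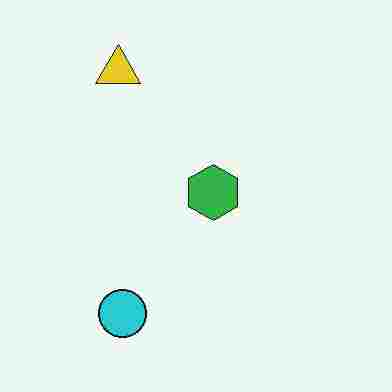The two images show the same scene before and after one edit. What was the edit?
The second image is the first degraded with heavy JPEG compression.

Blocky 8×8 compression artifacts appear around shape edges and the flat background shows ringing — characteristic JPEG degradation.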